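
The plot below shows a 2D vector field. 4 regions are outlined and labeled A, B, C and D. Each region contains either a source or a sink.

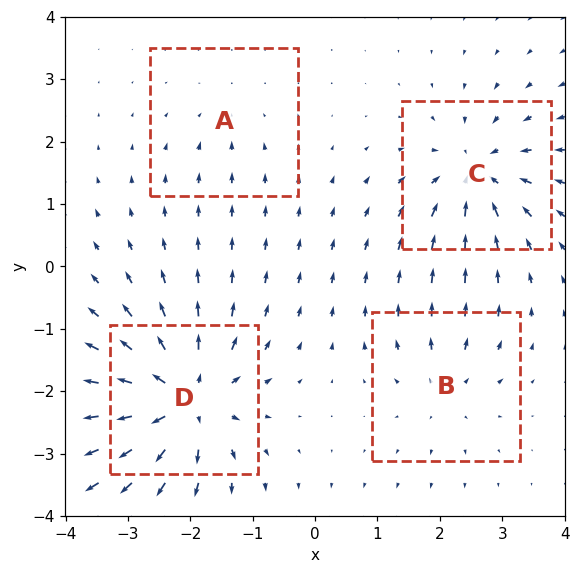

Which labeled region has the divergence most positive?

D

Divergence at each region's feature centre — A: about -2, B: about +4, C: about -7, D: about +9. Region D is most positive.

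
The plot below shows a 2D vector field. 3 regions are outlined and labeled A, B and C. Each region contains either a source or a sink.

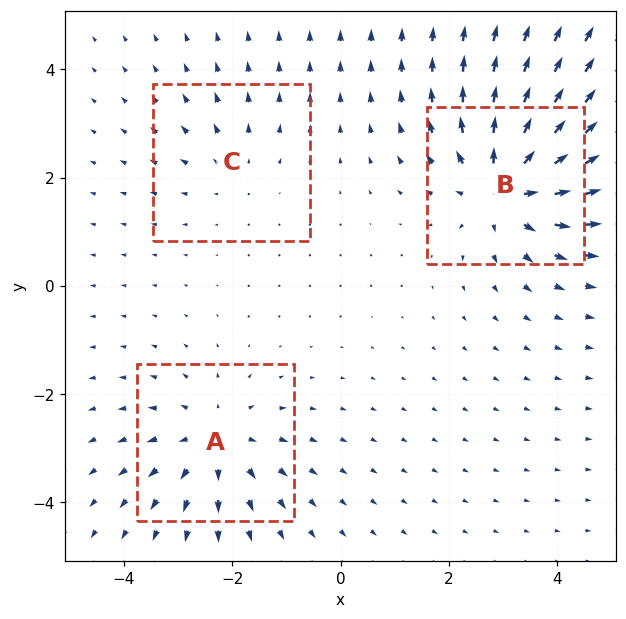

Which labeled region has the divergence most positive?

B

Divergence at each region's feature centre — A: about +3, B: about +5, C: about +2. Region B is most positive.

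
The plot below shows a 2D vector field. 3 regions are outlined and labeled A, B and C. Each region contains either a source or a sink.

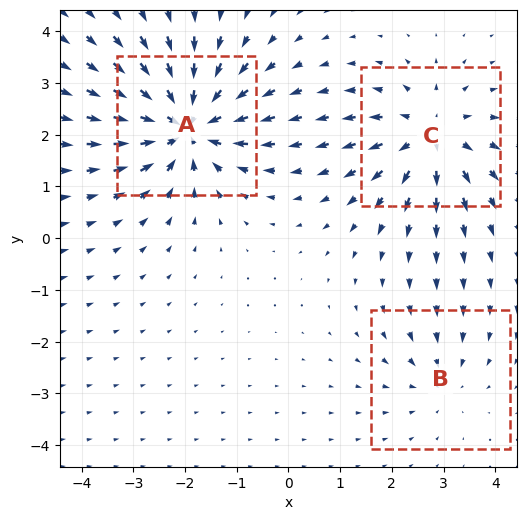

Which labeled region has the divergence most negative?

Divergence at each region's feature centre — A: about -5, B: about -2, C: about +4. Region A is most negative.

A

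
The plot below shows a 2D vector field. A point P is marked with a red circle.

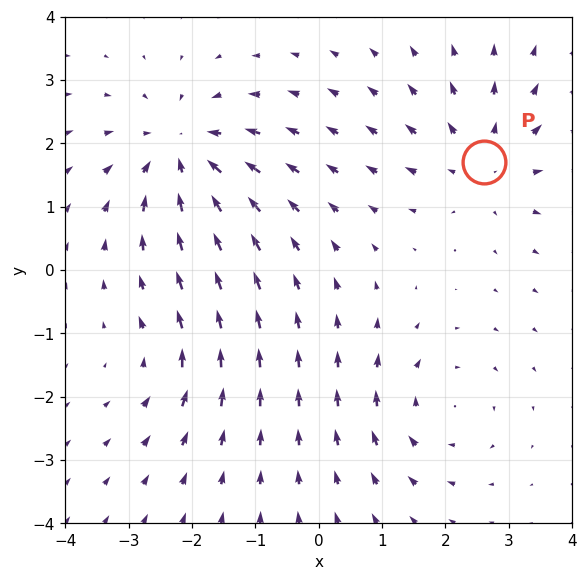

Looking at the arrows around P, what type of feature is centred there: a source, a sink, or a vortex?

source

At P (2.6, 1.7) the arrows spread outward. Divergence about +3, curl ≈0 — positive divergence with near-zero curl is a source.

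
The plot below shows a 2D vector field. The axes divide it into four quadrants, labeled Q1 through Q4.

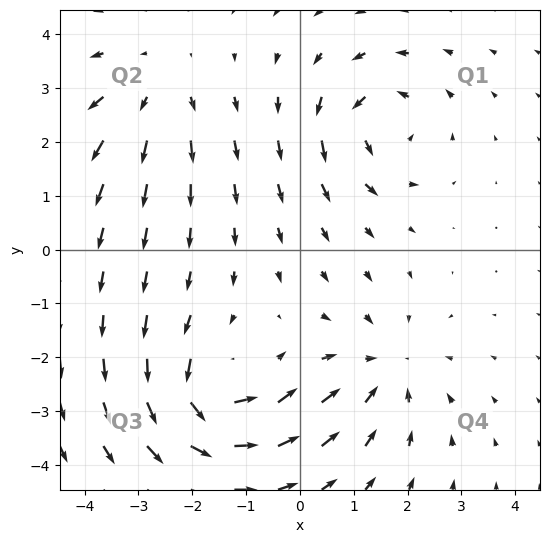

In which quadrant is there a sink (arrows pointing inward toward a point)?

The sink sits at approximately (1.6, -2.2), which lies in quadrant Q4. The divergence there is about -3, negative as expected for a sink.

Q4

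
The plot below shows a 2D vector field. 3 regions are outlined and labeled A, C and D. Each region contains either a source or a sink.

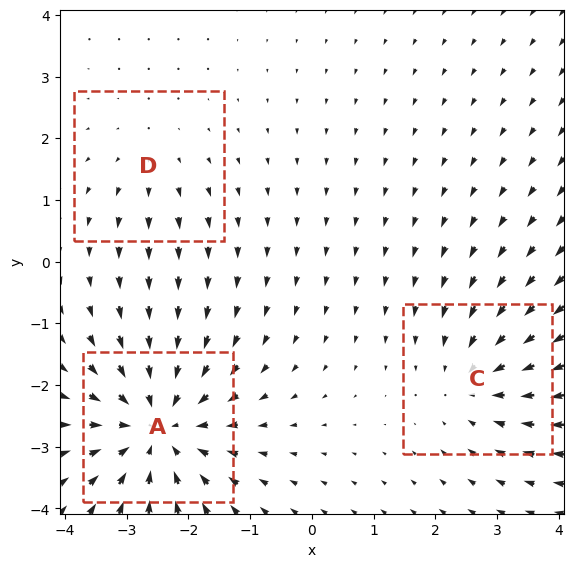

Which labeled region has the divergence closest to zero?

D

Divergence at each region's feature centre — A: about -4, C: about -3, D: about +2. Region D is closest to zero.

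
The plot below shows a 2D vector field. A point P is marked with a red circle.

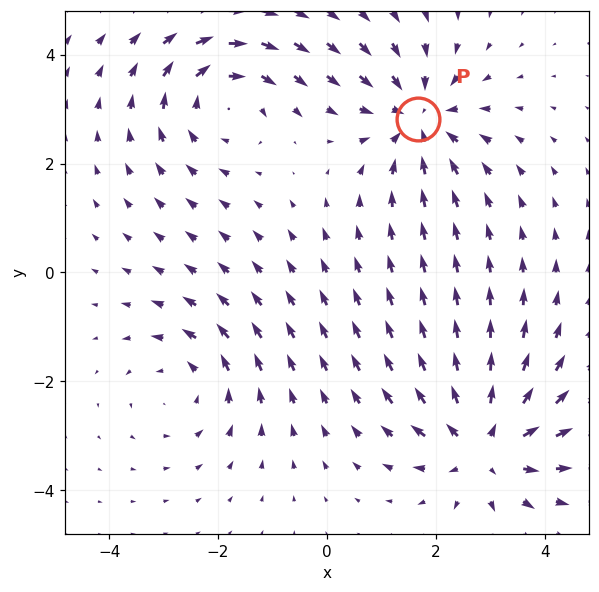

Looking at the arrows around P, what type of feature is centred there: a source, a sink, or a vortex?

At P (1.7, 2.8) the arrows converge inward. Divergence about -4, curl ≈0 — negative divergence with near-zero curl is a sink.

sink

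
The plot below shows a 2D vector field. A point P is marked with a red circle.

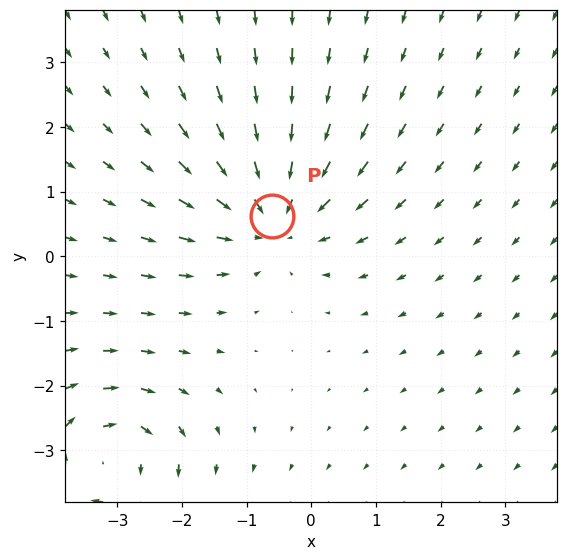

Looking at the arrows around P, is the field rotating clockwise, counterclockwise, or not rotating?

Near P at (-0.6, 0.6) the arrows show no circulation. The curl there is ≈0.

not rotating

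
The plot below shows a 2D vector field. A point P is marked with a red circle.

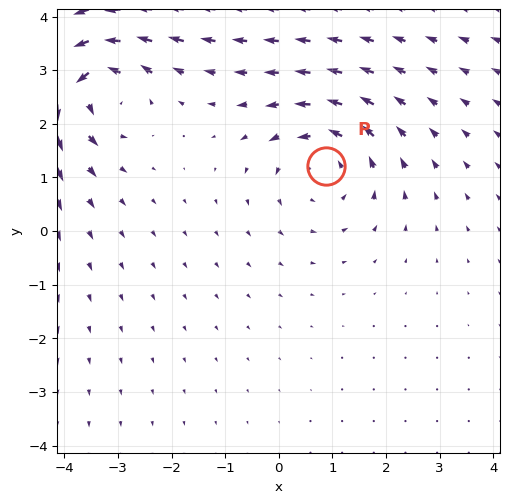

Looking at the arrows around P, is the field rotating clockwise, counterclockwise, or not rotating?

counterclockwise

Near P at (0.9, 1.2) the arrows circulate counterclockwise. The curl (z-component) there is about +3; positive curl means counterclockwise rotation.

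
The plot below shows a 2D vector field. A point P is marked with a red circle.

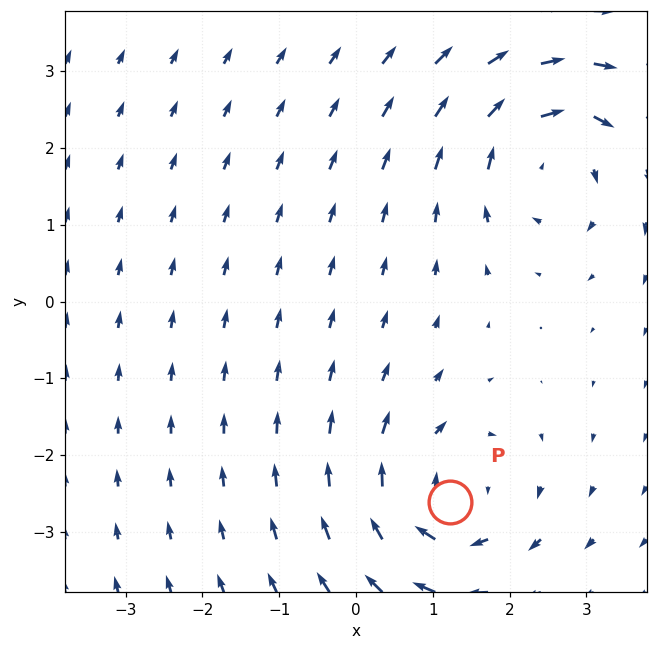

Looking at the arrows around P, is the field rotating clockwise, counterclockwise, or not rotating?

Near P at (1.2, -2.6) the arrows circulate clockwise. The curl (z-component) there is about -3; negative curl means clockwise rotation.

clockwise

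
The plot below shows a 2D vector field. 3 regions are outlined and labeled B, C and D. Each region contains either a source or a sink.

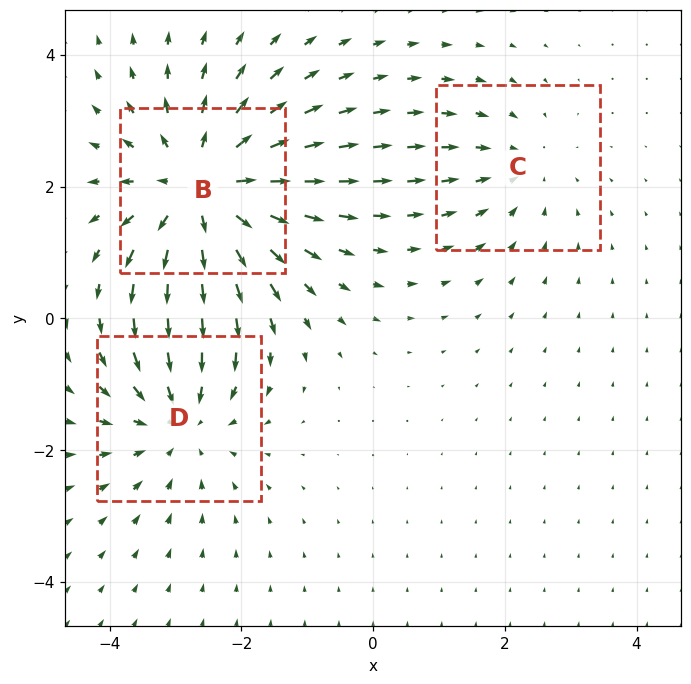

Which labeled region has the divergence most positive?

B

Divergence at each region's feature centre — B: about +4, C: about -2, D: about -3. Region B is most positive.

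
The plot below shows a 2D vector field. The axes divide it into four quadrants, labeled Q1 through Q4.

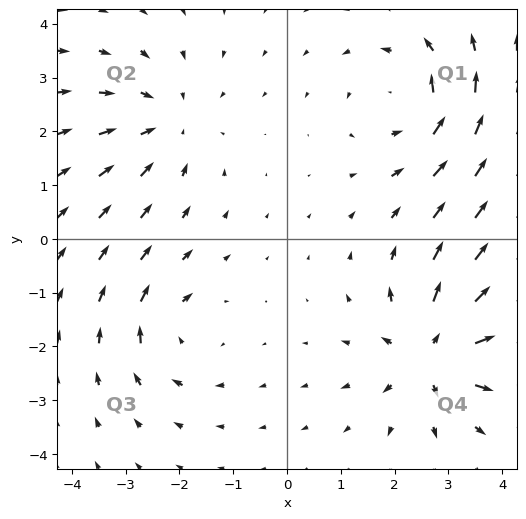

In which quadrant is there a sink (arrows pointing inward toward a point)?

The sink sits at approximately (-2.2, 2.2), which lies in quadrant Q2. The divergence there is about -3, negative as expected for a sink.

Q2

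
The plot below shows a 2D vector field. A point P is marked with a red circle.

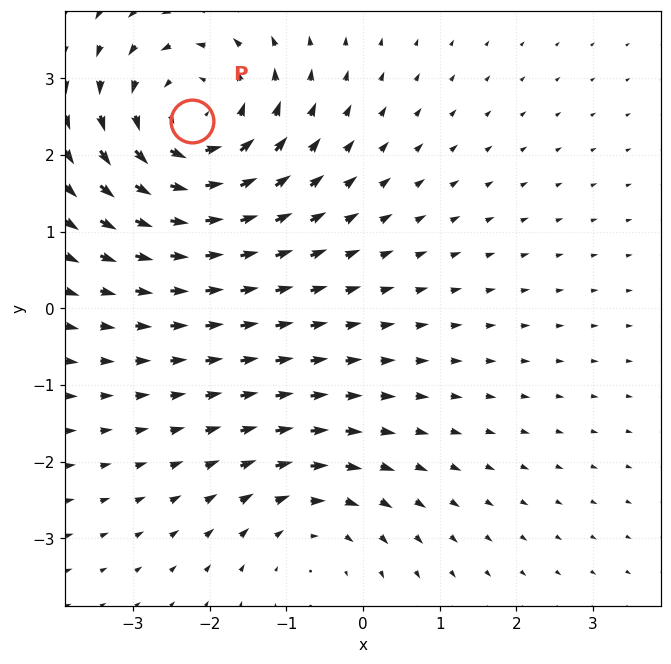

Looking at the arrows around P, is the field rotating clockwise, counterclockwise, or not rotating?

Near P at (-2.2, 2.4) the arrows circulate counterclockwise. The curl (z-component) there is about +4; positive curl means counterclockwise rotation.

counterclockwise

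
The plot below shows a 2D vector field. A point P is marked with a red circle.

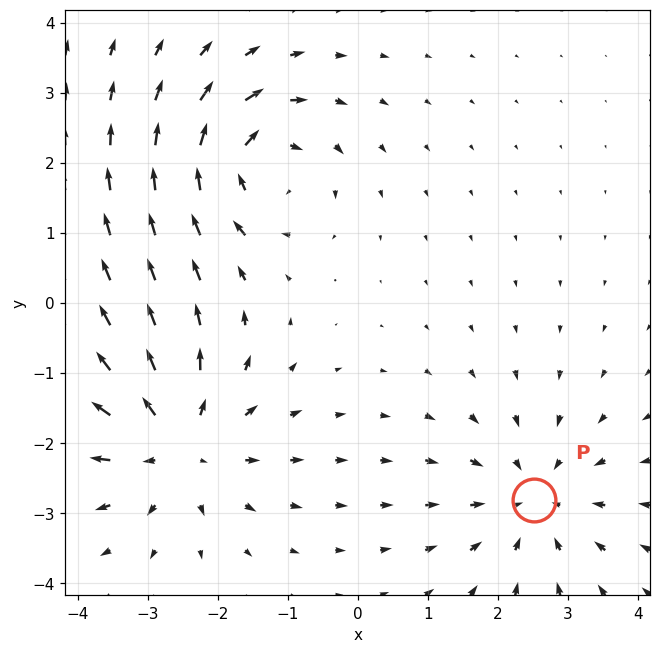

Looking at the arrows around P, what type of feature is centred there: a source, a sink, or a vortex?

sink

At P (2.5, -2.8) the arrows converge inward. Divergence about -4, curl ≈0 — negative divergence with near-zero curl is a sink.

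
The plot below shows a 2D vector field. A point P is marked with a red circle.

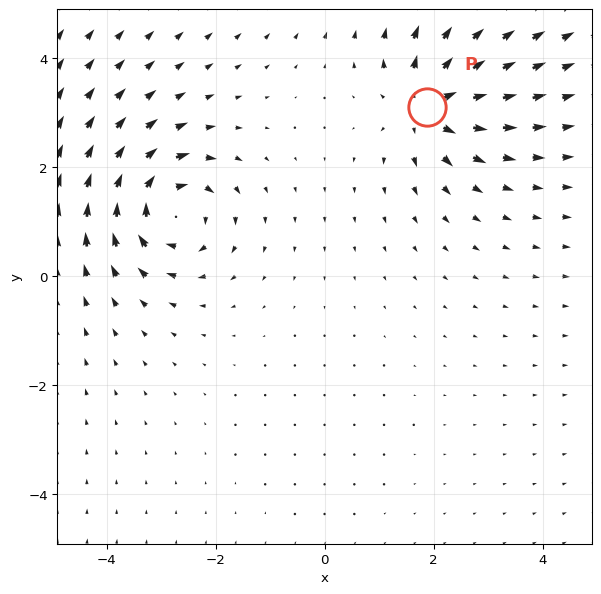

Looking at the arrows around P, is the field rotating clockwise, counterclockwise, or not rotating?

not rotating

Near P at (1.9, 3.1) the arrows show no circulation. The curl there is ≈0.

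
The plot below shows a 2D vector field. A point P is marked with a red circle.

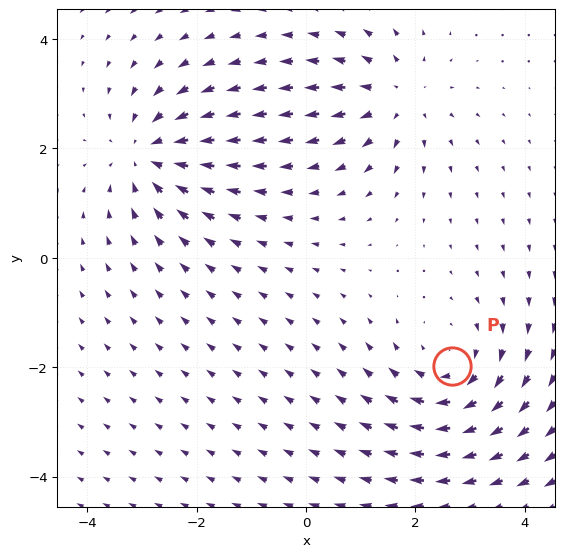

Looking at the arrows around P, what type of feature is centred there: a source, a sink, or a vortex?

vortex

At P (2.7, -2.0) the arrows circulate clockwise. Divergence ≈0, curl about -4 — near-zero divergence with nonzero curl is a vortex.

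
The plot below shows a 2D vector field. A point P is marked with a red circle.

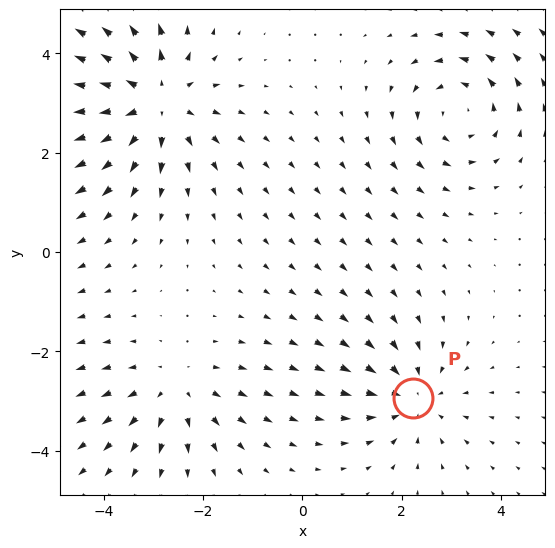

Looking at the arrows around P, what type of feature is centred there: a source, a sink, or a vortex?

At P (2.2, -2.9) the arrows converge inward. Divergence about -3, curl ≈0 — negative divergence with near-zero curl is a sink.

sink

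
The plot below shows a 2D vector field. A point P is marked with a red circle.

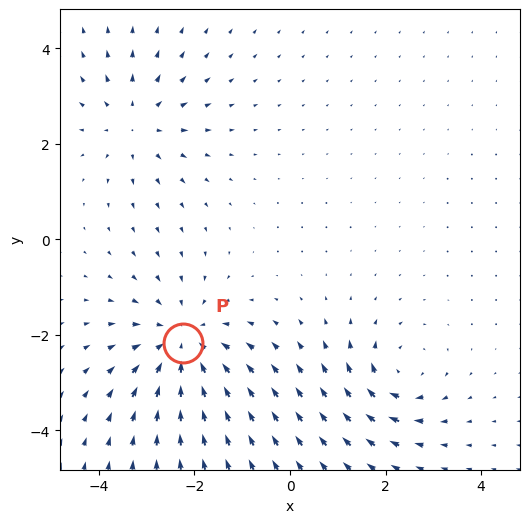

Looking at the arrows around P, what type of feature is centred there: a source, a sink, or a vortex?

sink

At P (-2.2, -2.2) the arrows converge inward. Divergence about -4, curl ≈0 — negative divergence with near-zero curl is a sink.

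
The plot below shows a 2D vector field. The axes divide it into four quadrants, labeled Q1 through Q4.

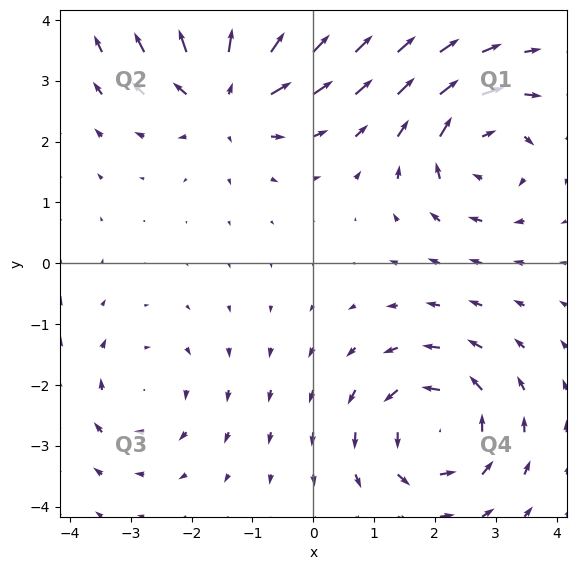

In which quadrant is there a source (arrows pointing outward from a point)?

Q2

The source sits at approximately (-1.4, 2.8), which lies in quadrant Q2. The divergence there is about +5, positive as expected for a source.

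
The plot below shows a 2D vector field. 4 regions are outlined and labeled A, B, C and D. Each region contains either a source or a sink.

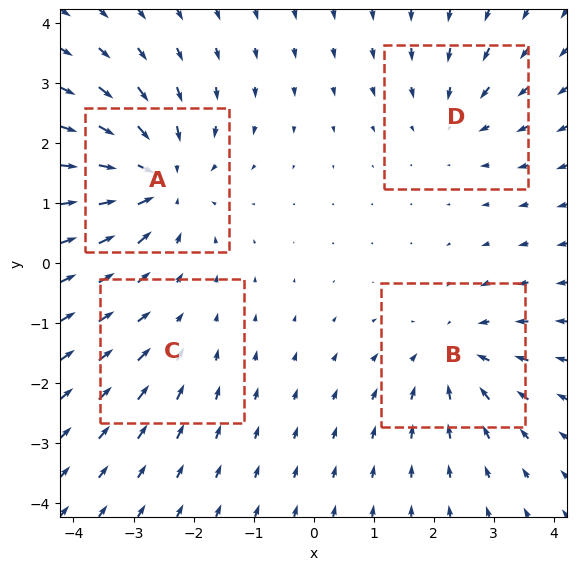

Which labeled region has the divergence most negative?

Divergence at each region's feature centre — A: about -6, B: about -5, C: about -2, D: about -3. Region A is most negative.

A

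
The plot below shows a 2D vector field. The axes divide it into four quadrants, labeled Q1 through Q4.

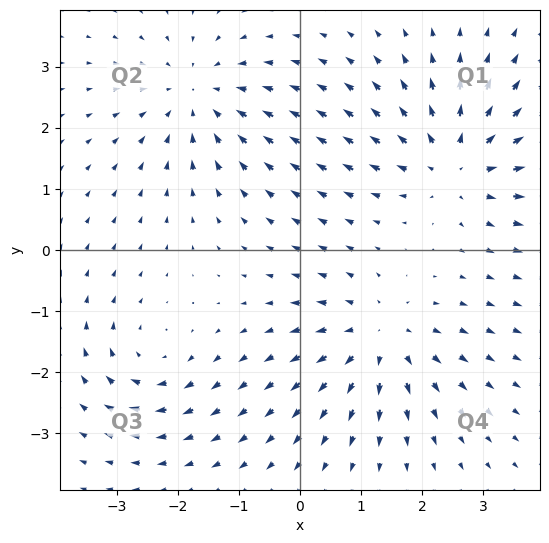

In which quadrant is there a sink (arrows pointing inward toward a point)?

Q2

The sink sits at approximately (-1.7, 2.5), which lies in quadrant Q2. The divergence there is about -4, negative as expected for a sink.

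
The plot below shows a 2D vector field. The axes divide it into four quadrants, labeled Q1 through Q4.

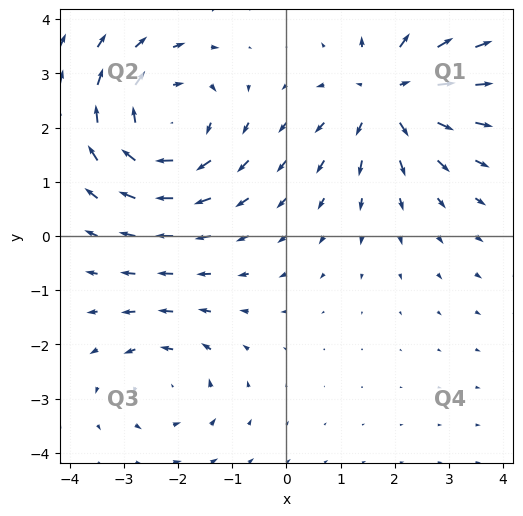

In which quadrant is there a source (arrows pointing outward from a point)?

Q1

The source sits at approximately (1.9, 2.6), which lies in quadrant Q1. The divergence there is about +4, positive as expected for a source.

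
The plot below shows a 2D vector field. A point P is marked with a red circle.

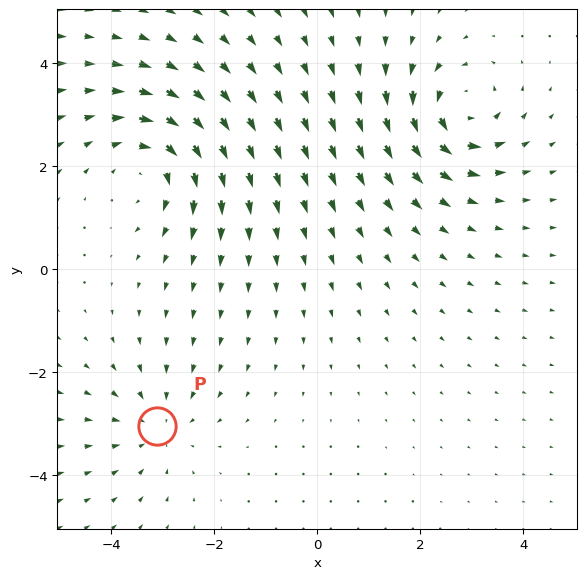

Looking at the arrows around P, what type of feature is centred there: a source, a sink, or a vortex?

At P (-3.1, -3.1) the arrows converge inward. Divergence about -3, curl ≈0 — negative divergence with near-zero curl is a sink.

sink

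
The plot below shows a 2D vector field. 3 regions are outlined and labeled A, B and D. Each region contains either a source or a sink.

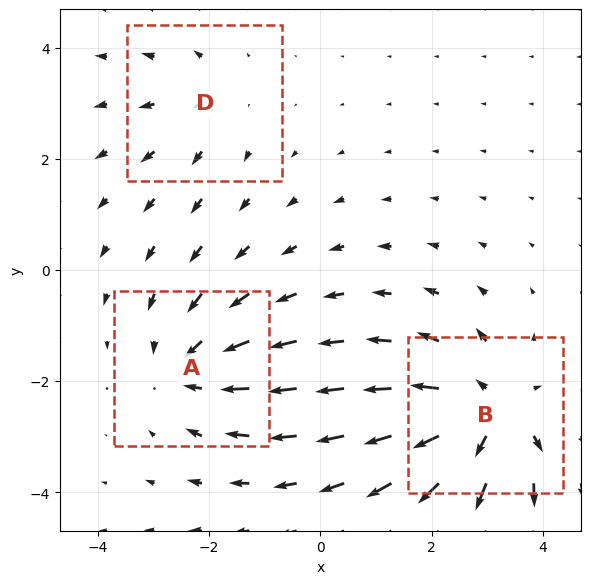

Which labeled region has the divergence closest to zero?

D

Divergence at each region's feature centre — A: about -3, B: about +4, D: about +2. Region D is closest to zero.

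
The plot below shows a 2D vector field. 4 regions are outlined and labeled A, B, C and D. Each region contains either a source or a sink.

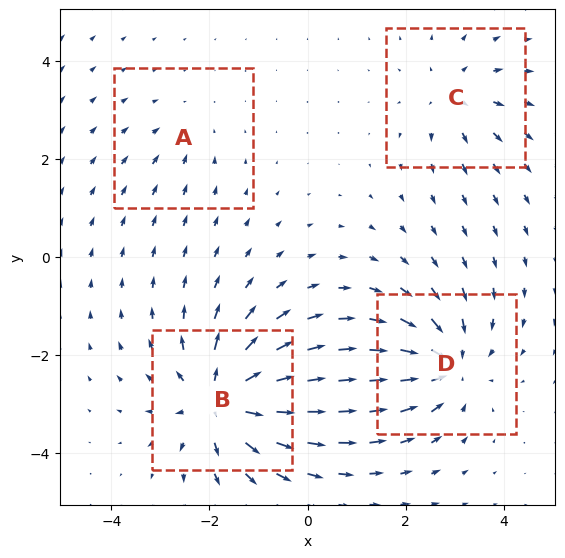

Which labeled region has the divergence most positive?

Divergence at each region's feature centre — A: about -2, B: about +7, C: about +4, D: about -6. Region B is most positive.

B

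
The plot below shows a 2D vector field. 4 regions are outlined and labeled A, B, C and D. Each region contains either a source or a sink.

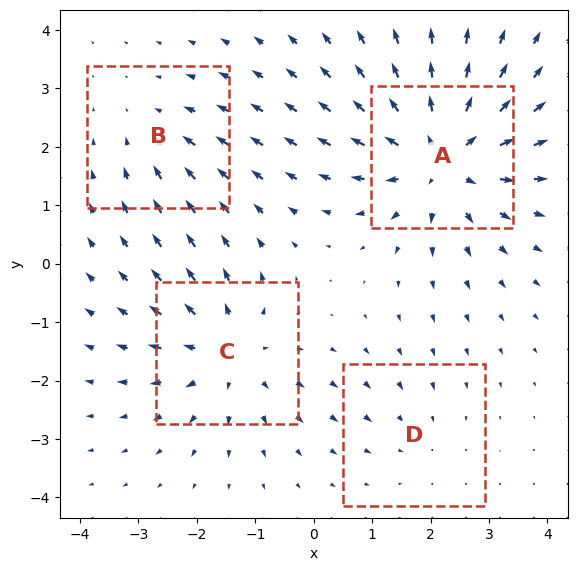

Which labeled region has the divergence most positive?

Divergence at each region's feature centre — A: about +7, B: about -3, C: about +5, D: about -2. Region A is most positive.

A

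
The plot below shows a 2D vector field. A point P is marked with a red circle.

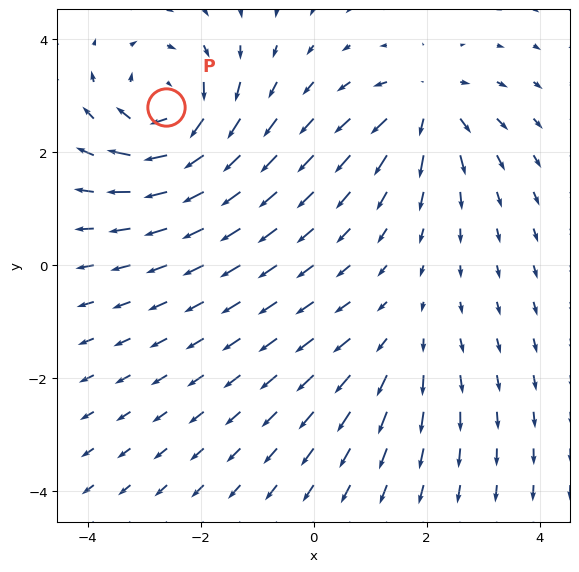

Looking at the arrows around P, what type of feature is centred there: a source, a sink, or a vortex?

vortex

At P (-2.6, 2.8) the arrows circulate clockwise. Divergence ≈0, curl about -5 — near-zero divergence with nonzero curl is a vortex.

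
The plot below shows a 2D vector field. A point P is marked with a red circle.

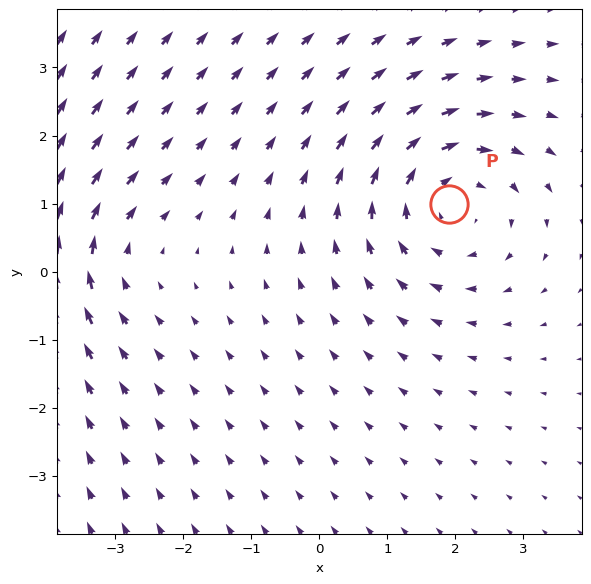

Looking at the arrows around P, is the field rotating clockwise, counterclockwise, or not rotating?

Near P at (1.9, 1.0) the arrows circulate clockwise. The curl (z-component) there is about -4; negative curl means clockwise rotation.

clockwise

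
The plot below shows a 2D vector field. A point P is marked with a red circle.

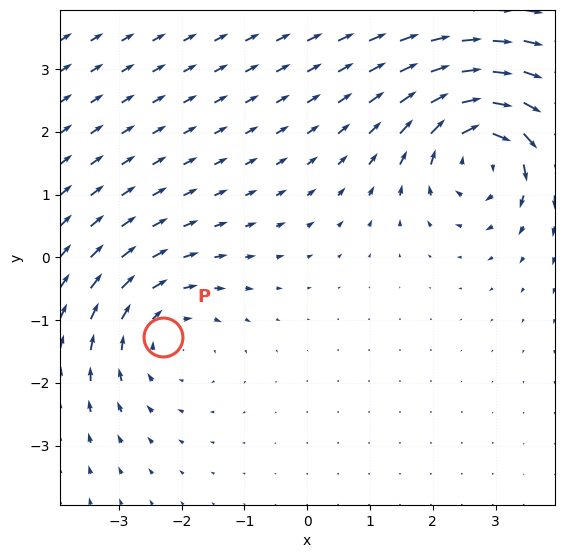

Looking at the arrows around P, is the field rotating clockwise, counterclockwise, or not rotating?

Near P at (-2.3, -1.3) the arrows circulate clockwise. The curl (z-component) there is about -3; negative curl means clockwise rotation.

clockwise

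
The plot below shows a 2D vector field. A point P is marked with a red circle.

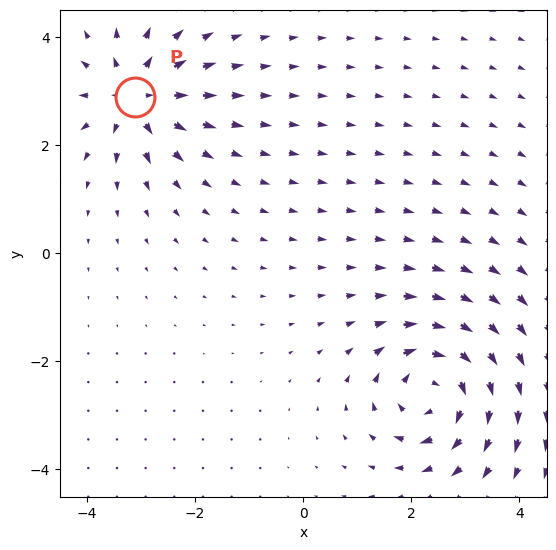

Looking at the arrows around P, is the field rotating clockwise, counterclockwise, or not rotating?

not rotating

Near P at (-3.1, 2.9) the arrows show no circulation. The curl there is ≈0.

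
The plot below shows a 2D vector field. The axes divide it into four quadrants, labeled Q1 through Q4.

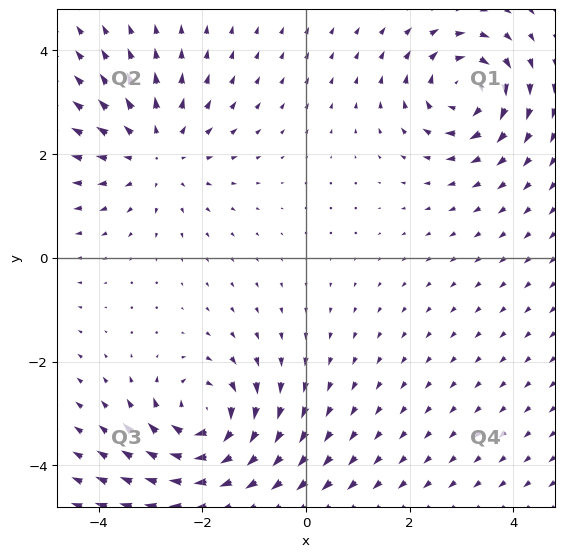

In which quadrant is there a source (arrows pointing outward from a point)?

Q2

The source sits at approximately (-2.9, 2.0), which lies in quadrant Q2. The divergence there is about +3, positive as expected for a source.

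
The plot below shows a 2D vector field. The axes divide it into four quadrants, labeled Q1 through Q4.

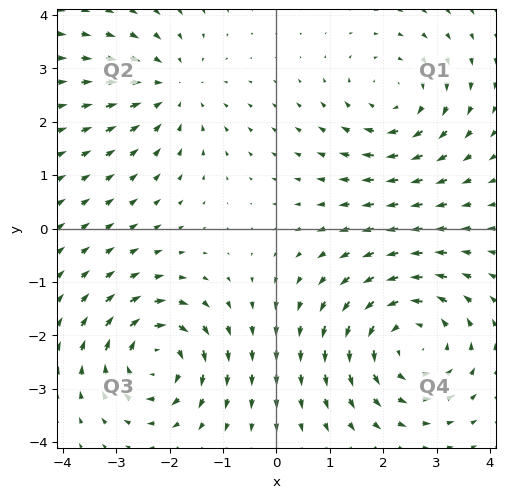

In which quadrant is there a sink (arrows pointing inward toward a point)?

Q2

The sink sits at approximately (-2.0, 2.6), which lies in quadrant Q2. The divergence there is about -3, negative as expected for a sink.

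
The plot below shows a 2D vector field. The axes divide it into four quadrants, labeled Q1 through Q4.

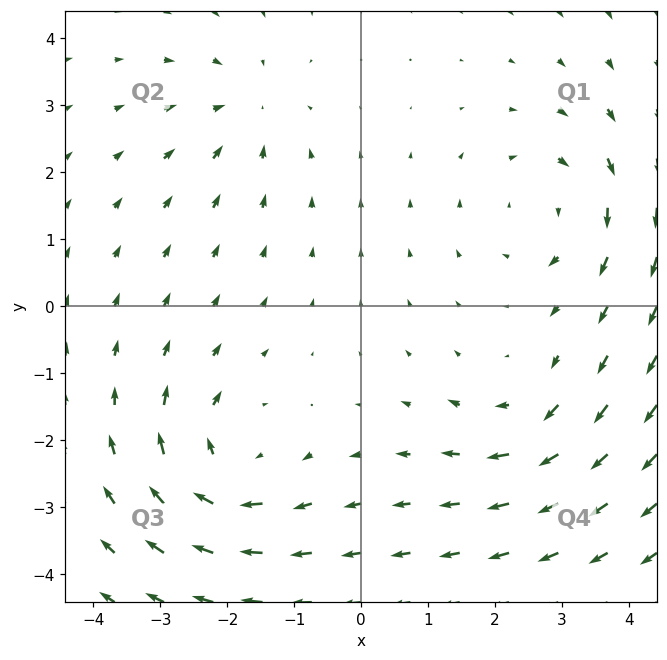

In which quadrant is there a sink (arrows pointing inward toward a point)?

Q2

The sink sits at approximately (-1.7, 3.0), which lies in quadrant Q2. The divergence there is about -3, negative as expected for a sink.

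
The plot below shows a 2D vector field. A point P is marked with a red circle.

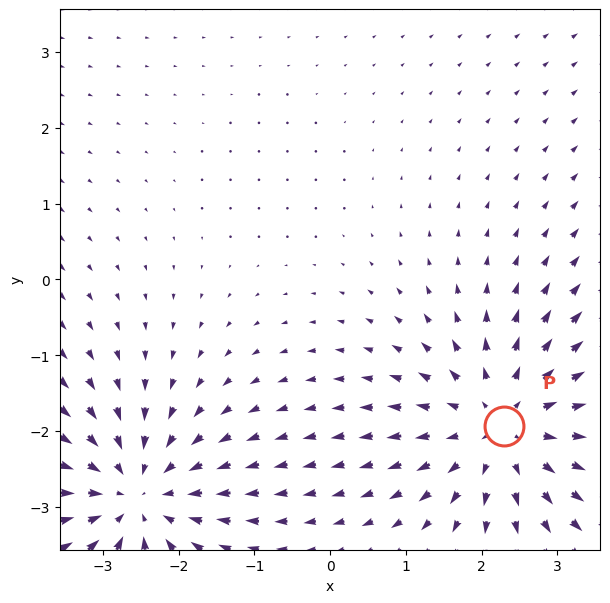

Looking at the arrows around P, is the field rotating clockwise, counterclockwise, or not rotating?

not rotating

Near P at (2.3, -1.9) the arrows show no circulation. The curl there is ≈0.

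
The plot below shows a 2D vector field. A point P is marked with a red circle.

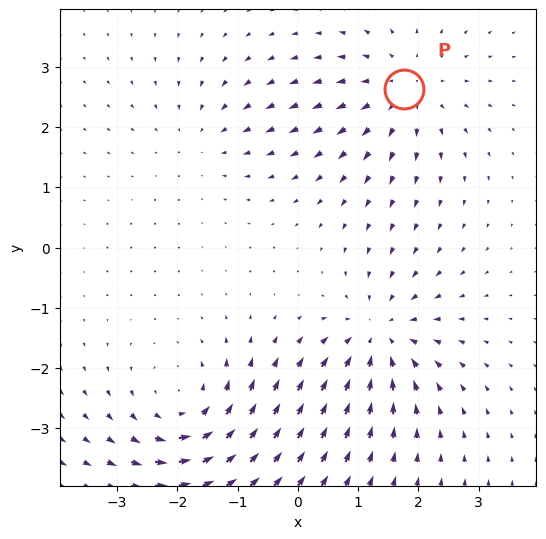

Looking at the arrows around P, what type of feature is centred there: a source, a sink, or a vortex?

source

At P (1.8, 2.6) the arrows spread outward. Divergence about +4, curl ≈0 — positive divergence with near-zero curl is a source.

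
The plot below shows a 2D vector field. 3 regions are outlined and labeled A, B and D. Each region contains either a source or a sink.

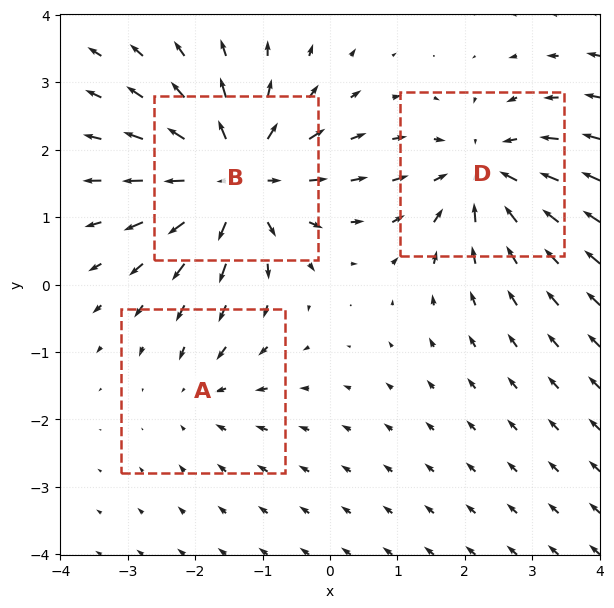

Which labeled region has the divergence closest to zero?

A

Divergence at each region's feature centre — A: about -2, B: about +5, D: about -4. Region A is closest to zero.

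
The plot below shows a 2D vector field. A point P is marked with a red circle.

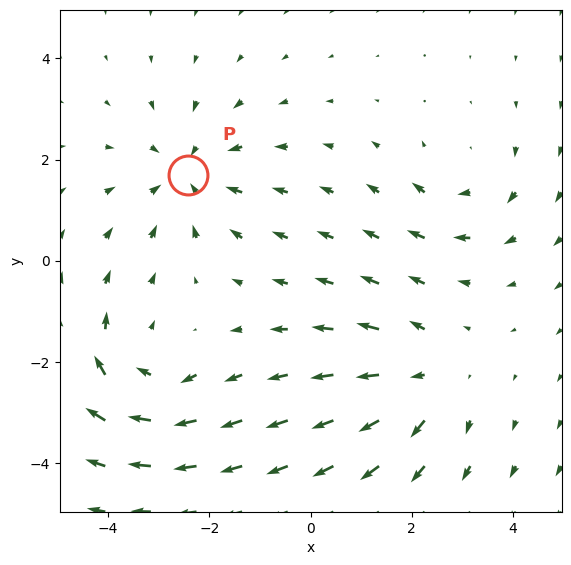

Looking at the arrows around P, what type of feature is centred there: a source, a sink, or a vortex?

sink

At P (-2.4, 1.7) the arrows converge inward. Divergence about -4, curl ≈0 — negative divergence with near-zero curl is a sink.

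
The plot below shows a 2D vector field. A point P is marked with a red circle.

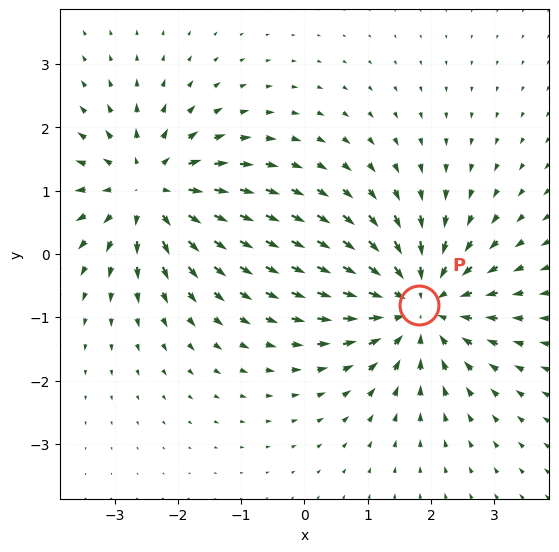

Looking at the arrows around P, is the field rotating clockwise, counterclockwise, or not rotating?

not rotating

Near P at (1.8, -0.8) the arrows show no circulation. The curl there is ≈0.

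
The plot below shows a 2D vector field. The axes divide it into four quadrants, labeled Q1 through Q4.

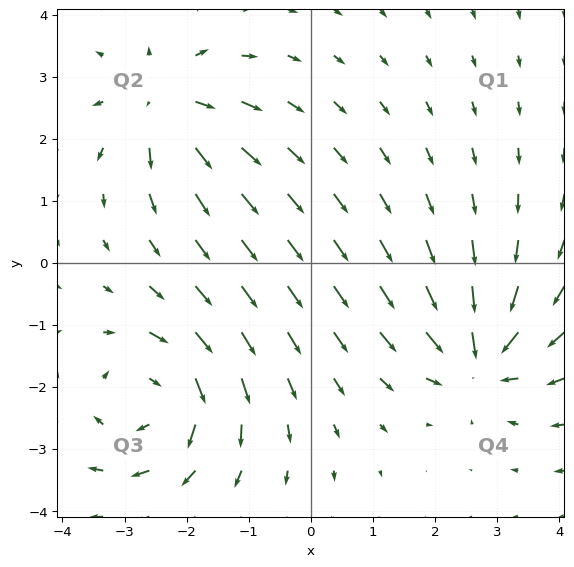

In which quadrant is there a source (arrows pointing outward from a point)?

Q2

The source sits at approximately (-2.4, 2.6), which lies in quadrant Q2. The divergence there is about +4, positive as expected for a source.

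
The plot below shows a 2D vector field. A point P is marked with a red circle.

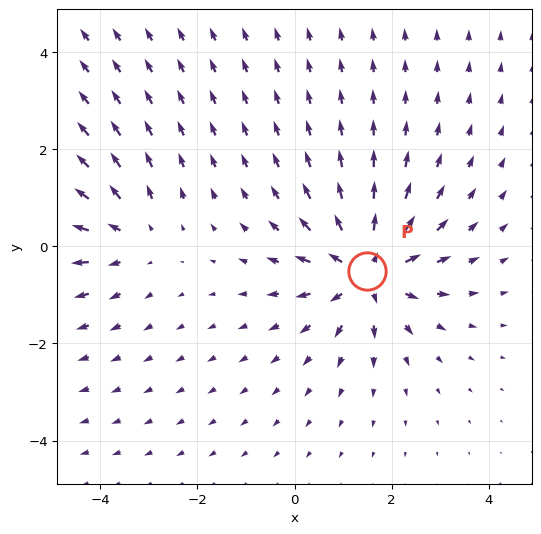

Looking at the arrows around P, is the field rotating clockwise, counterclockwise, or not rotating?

not rotating

Near P at (1.5, -0.5) the arrows show no circulation. The curl there is ≈0.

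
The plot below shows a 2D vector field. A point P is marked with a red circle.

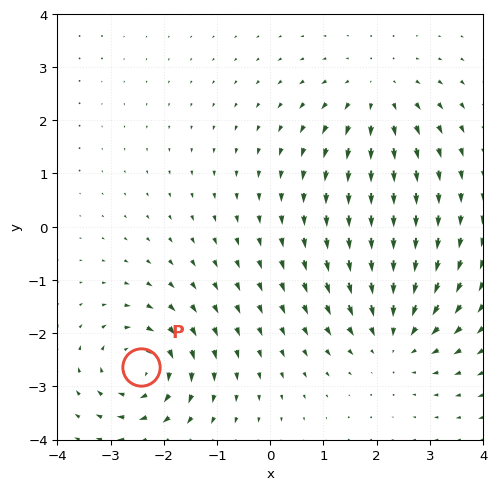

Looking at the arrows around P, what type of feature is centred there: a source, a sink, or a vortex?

At P (-2.4, -2.6) the arrows circulate clockwise. Divergence ≈0, curl about -6 — near-zero divergence with nonzero curl is a vortex.

vortex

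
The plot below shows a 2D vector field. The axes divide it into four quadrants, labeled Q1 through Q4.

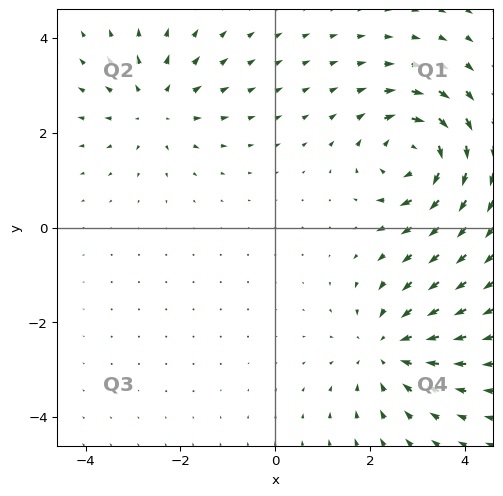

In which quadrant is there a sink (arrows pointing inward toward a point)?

Q4

The sink sits at approximately (2.4, -2.6), which lies in quadrant Q4. The divergence there is about -4, negative as expected for a sink.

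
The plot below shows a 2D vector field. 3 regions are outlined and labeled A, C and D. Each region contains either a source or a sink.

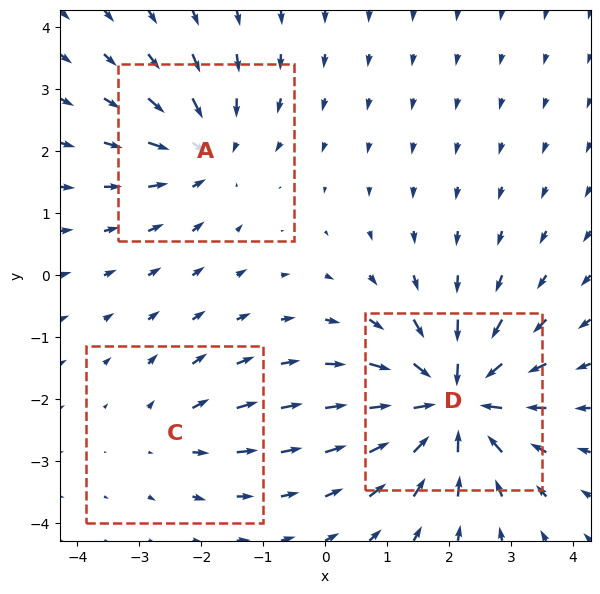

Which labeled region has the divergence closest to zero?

C

Divergence at each region's feature centre — A: about -4, C: about +2, D: about -6. Region C is closest to zero.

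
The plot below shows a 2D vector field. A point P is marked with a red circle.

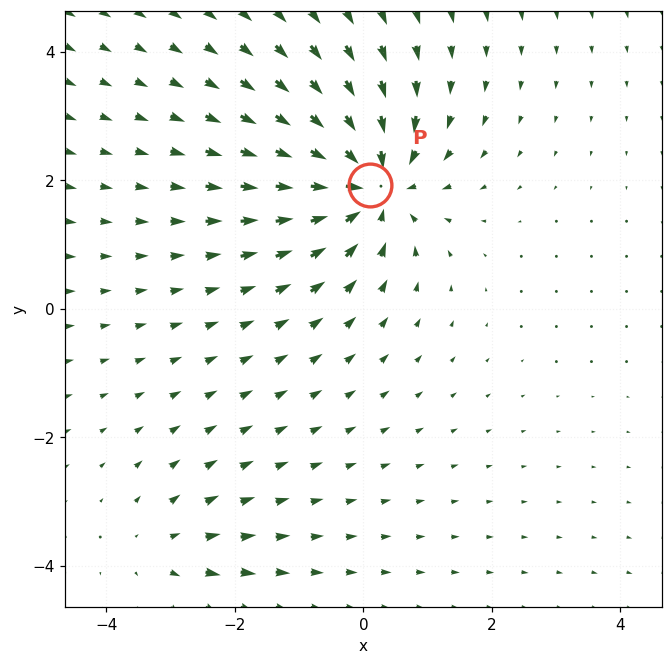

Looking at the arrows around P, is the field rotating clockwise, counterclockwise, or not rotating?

not rotating

Near P at (0.1, 1.9) the arrows show no circulation. The curl there is ≈0.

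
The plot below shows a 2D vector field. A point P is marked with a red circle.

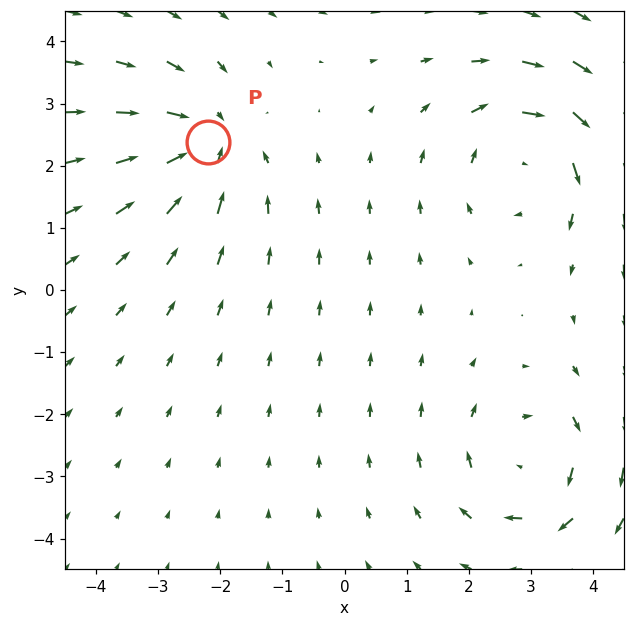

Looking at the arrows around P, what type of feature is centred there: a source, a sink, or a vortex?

At P (-2.2, 2.4) the arrows converge inward. Divergence about -5, curl ≈0 — negative divergence with near-zero curl is a sink.

sink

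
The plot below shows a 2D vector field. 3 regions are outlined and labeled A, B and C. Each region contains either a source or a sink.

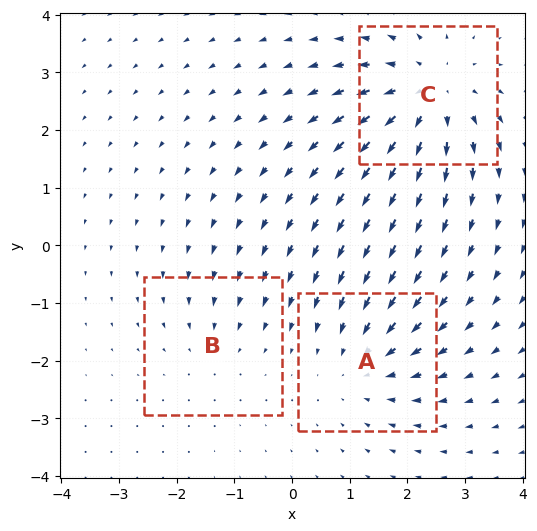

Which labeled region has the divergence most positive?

C

Divergence at each region's feature centre — A: about -3, B: about -2, C: about +4. Region C is most positive.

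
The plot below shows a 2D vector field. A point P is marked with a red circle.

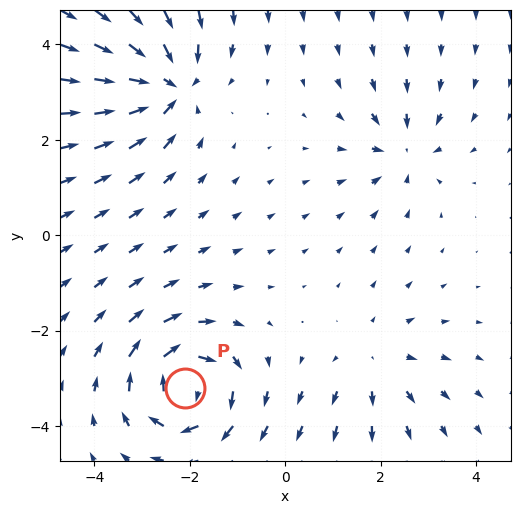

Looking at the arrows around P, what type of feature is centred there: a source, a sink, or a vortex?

At P (-2.1, -3.2) the arrows circulate clockwise. Divergence ≈0, curl about -6 — near-zero divergence with nonzero curl is a vortex.

vortex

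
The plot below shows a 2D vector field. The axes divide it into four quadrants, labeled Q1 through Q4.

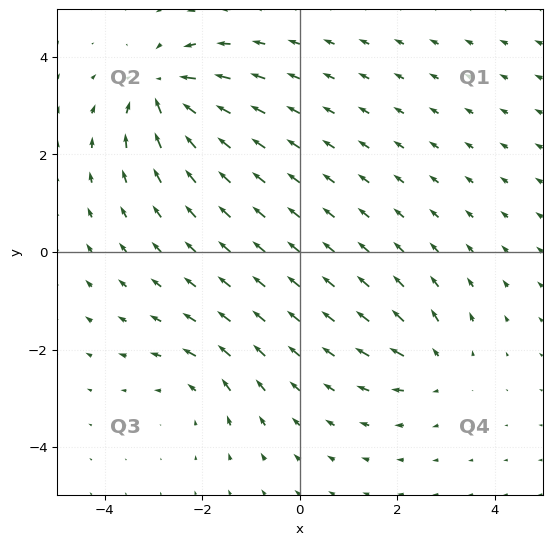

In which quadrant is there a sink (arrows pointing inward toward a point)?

Q2

The sink sits at approximately (-2.8, 3.3), which lies in quadrant Q2. The divergence there is about -6, negative as expected for a sink.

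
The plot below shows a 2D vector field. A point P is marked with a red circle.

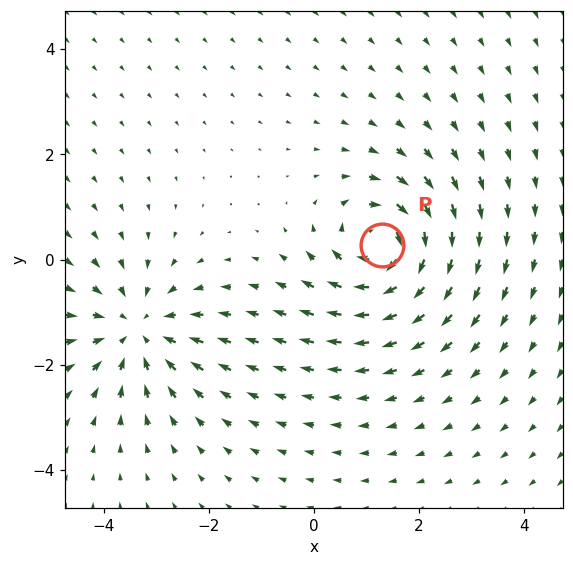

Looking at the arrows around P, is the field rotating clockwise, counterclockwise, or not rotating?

Near P at (1.3, 0.3) the arrows circulate clockwise. The curl (z-component) there is about -6; negative curl means clockwise rotation.

clockwise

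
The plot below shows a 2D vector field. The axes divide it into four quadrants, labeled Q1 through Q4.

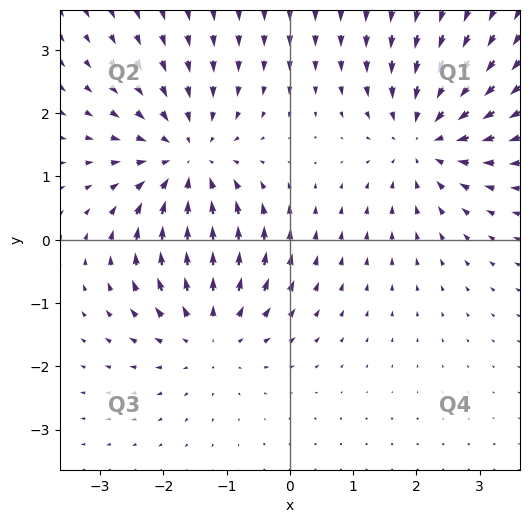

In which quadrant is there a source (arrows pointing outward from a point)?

Q3

The source sits at approximately (-1.3, -1.4), which lies in quadrant Q3. The divergence there is about +3, positive as expected for a source.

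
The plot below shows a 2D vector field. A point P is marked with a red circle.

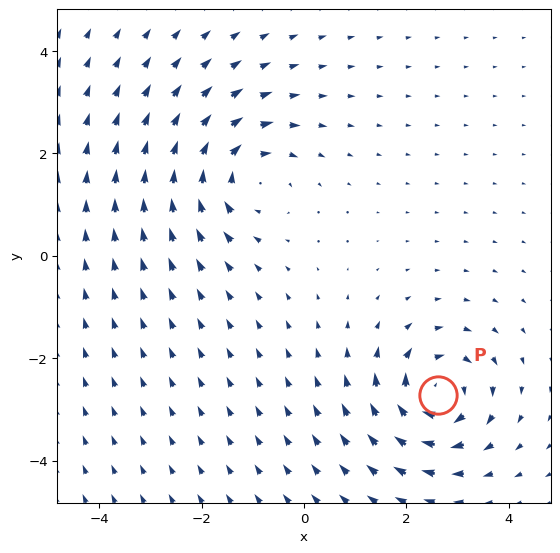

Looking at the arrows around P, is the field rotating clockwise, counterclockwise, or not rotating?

clockwise

Near P at (2.6, -2.7) the arrows circulate clockwise. The curl (z-component) there is about -7; negative curl means clockwise rotation.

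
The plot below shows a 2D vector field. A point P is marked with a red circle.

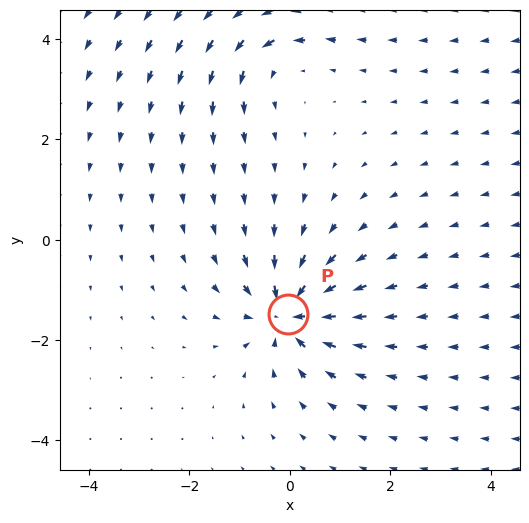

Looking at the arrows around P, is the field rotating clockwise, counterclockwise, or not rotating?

Near P at (-0.0, -1.5) the arrows show no circulation. The curl there is ≈0.

not rotating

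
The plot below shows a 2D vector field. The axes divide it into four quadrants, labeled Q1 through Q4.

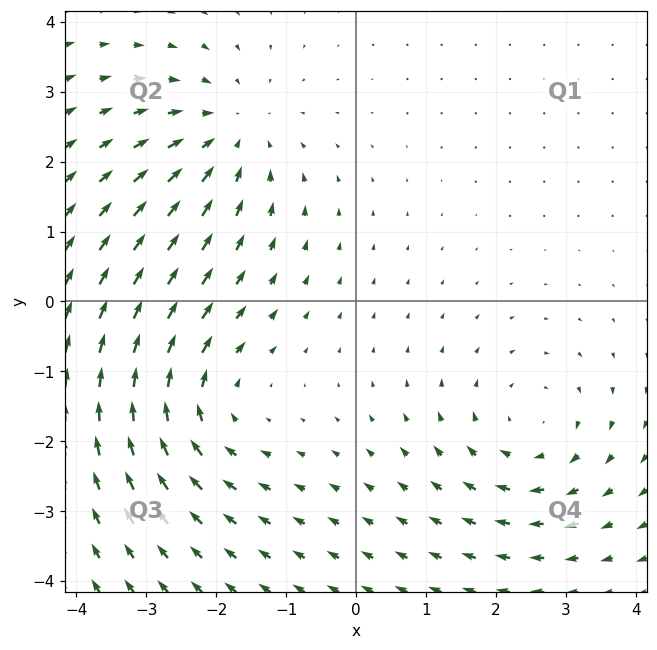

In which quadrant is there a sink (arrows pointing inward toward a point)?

The sink sits at approximately (-1.8, 2.4), which lies in quadrant Q2. The divergence there is about -4, negative as expected for a sink.

Q2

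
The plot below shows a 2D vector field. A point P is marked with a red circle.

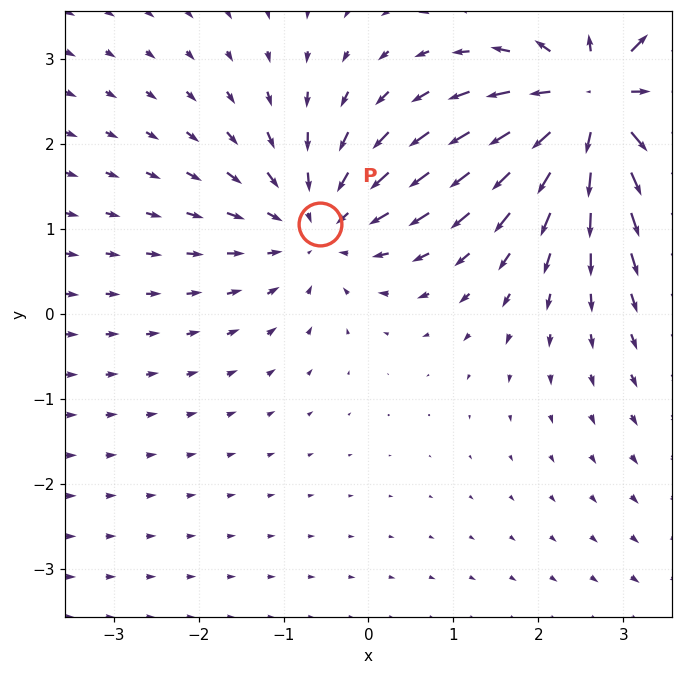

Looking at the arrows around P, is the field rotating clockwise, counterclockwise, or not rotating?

Near P at (-0.6, 1.1) the arrows show no circulation. The curl there is ≈0.

not rotating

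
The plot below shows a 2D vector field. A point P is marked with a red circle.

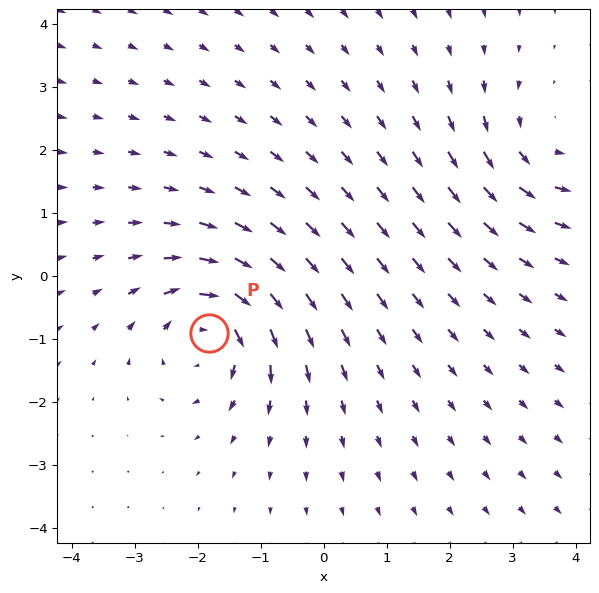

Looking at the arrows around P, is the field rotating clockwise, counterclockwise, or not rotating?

Near P at (-1.8, -0.9) the arrows circulate clockwise. The curl (z-component) there is about -6; negative curl means clockwise rotation.

clockwise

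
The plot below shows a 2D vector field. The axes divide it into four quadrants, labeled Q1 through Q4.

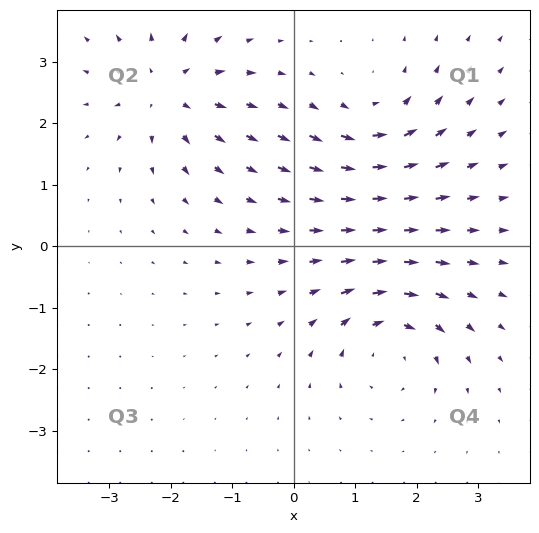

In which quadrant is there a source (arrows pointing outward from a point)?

Q2

The source sits at approximately (-2.1, 2.5), which lies in quadrant Q2. The divergence there is about +6, positive as expected for a source.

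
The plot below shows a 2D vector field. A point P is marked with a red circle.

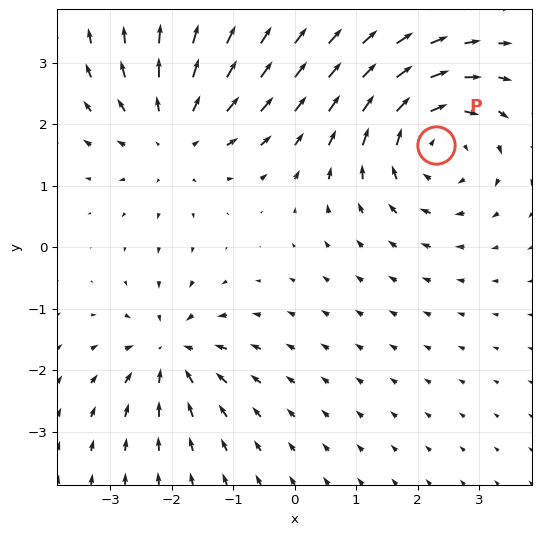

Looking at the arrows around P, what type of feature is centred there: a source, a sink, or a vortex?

vortex

At P (2.3, 1.7) the arrows circulate clockwise. Divergence ≈0, curl about -4 — near-zero divergence with nonzero curl is a vortex.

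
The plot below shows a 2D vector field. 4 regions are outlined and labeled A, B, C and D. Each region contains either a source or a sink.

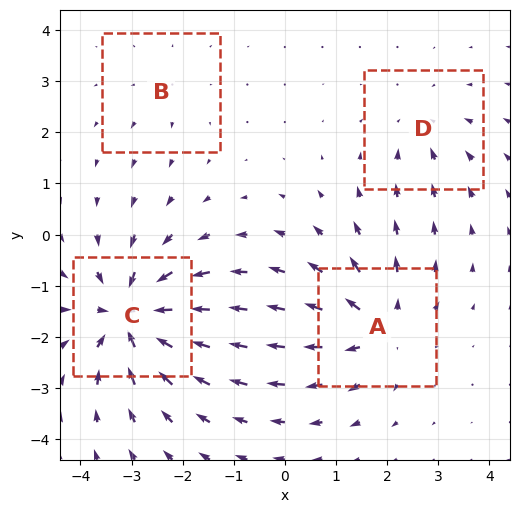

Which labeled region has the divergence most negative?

Divergence at each region's feature centre — A: about +5, B: about +2, C: about -7, D: about -3. Region C is most negative.

C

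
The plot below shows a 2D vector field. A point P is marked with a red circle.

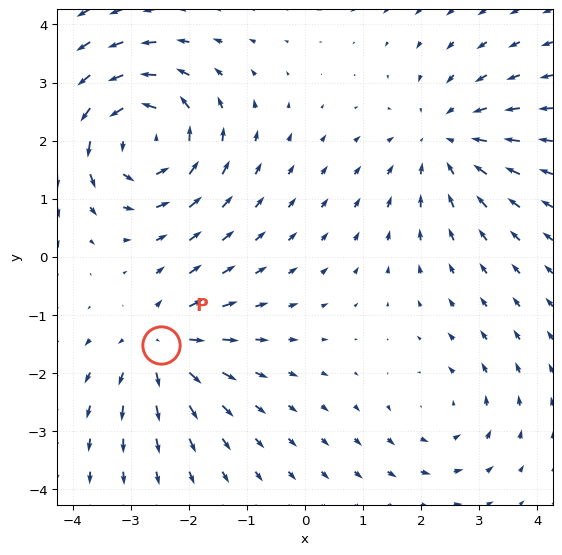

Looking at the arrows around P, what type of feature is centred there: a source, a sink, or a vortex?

At P (-2.5, -1.5) the arrows spread outward. Divergence about +4, curl ≈0 — positive divergence with near-zero curl is a source.

source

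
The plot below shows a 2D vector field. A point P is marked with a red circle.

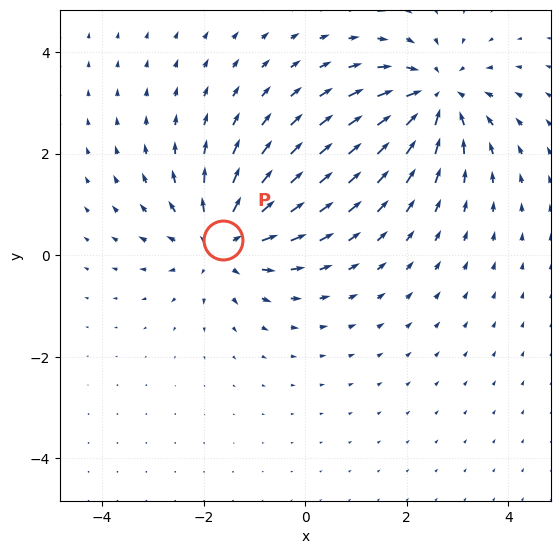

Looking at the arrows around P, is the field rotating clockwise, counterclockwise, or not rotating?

Near P at (-1.6, 0.3) the arrows show no circulation. The curl there is ≈0.

not rotating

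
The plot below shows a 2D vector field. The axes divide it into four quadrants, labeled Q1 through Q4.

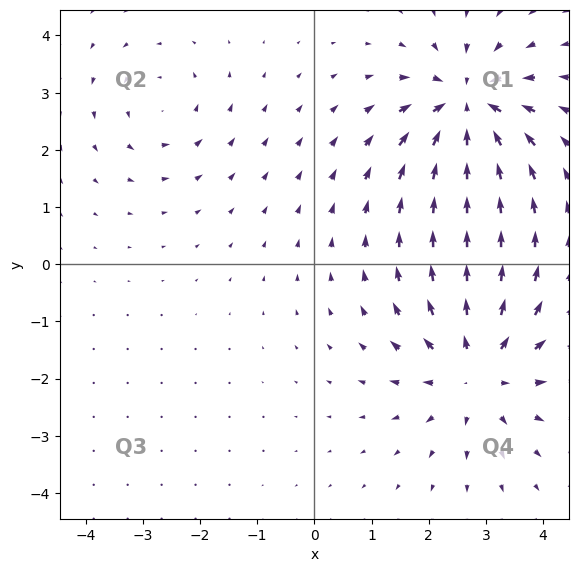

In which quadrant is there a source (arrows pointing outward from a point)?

Q4

The source sits at approximately (2.8, -1.9), which lies in quadrant Q4. The divergence there is about +5, positive as expected for a source.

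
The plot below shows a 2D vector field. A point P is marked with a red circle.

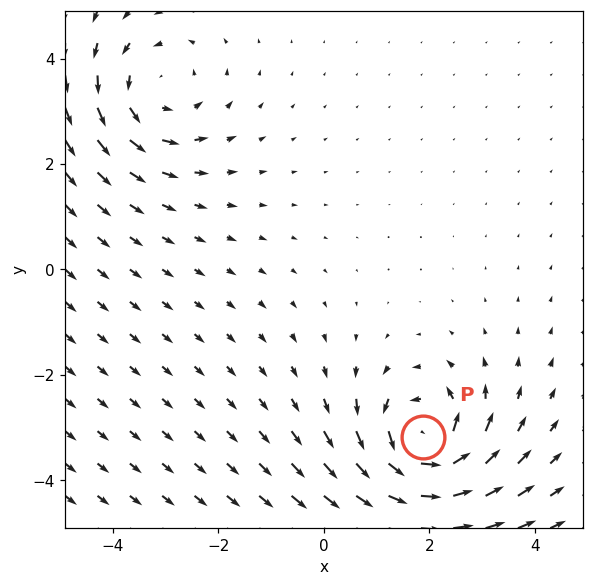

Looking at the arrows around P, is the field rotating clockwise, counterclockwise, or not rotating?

counterclockwise

Near P at (1.9, -3.2) the arrows circulate counterclockwise. The curl (z-component) there is about +5; positive curl means counterclockwise rotation.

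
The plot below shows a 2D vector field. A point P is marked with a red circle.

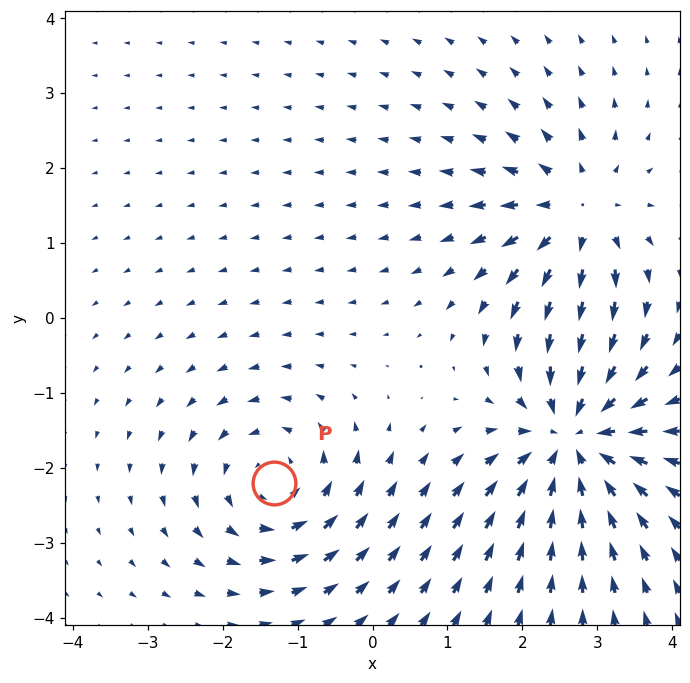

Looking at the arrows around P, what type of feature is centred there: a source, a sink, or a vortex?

vortex

At P (-1.3, -2.2) the arrows circulate counterclockwise. Divergence ≈0, curl about +4 — near-zero divergence with nonzero curl is a vortex.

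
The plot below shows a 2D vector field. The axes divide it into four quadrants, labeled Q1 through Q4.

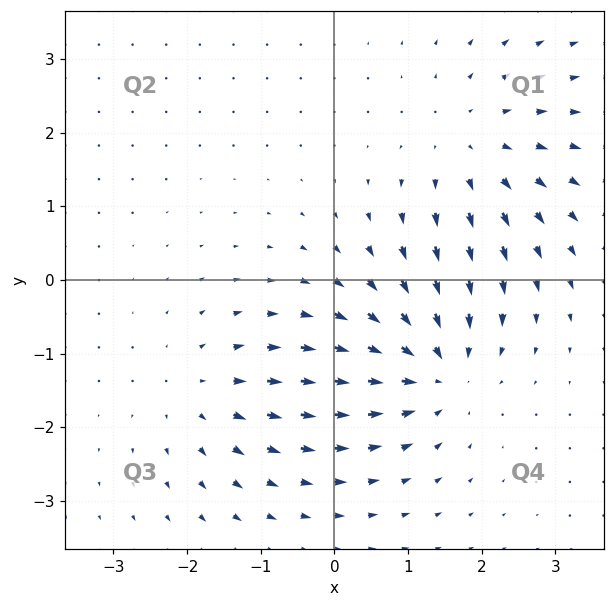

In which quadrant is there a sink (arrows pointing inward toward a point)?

The sink sits at approximately (1.4, -1.2), which lies in quadrant Q4. The divergence there is about -5, negative as expected for a sink.

Q4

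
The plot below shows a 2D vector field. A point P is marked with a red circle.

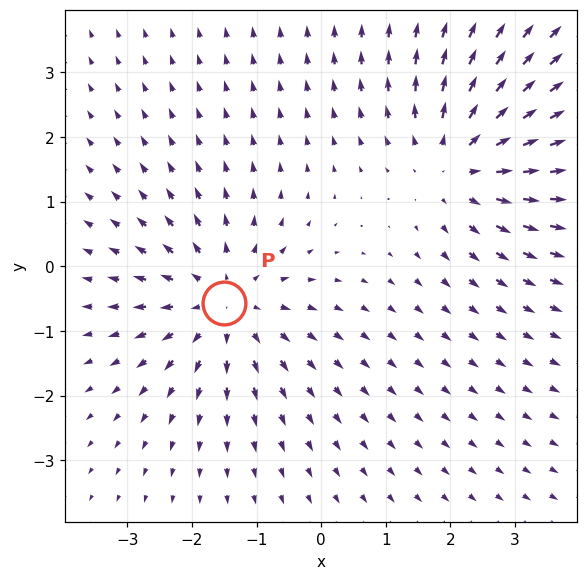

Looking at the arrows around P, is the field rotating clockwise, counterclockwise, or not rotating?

not rotating

Near P at (-1.5, -0.6) the arrows show no circulation. The curl there is ≈0.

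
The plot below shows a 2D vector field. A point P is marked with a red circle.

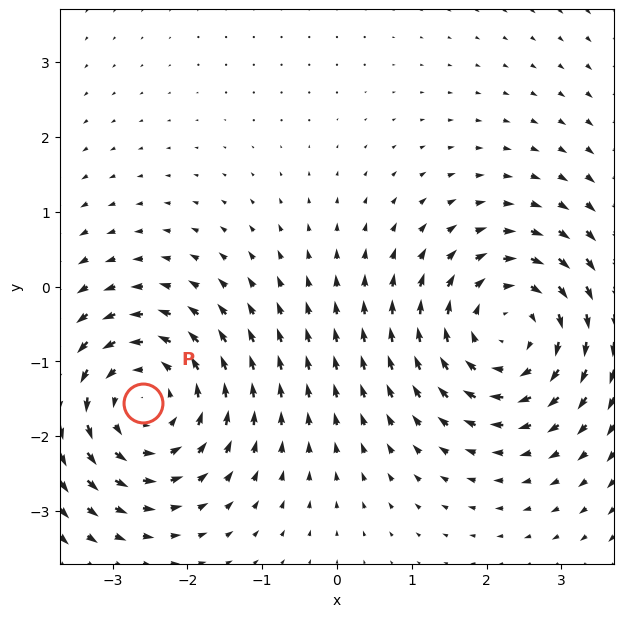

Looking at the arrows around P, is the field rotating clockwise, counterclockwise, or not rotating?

Near P at (-2.6, -1.6) the arrows circulate counterclockwise. The curl (z-component) there is about +4; positive curl means counterclockwise rotation.

counterclockwise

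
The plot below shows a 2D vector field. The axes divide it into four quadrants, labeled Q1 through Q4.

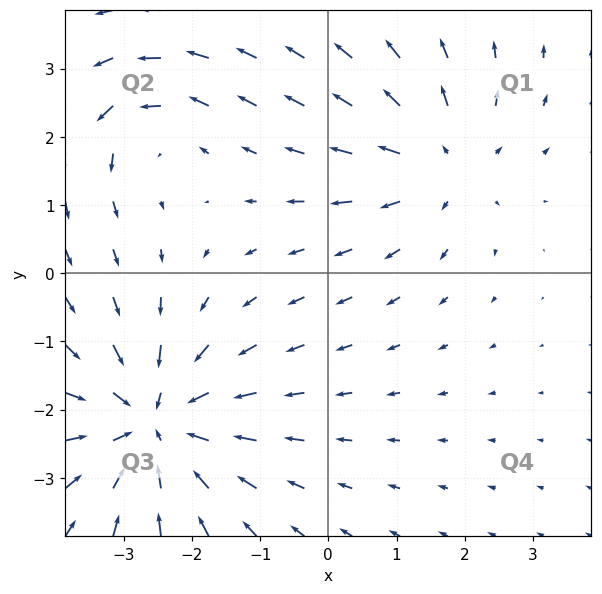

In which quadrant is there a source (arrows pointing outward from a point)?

Q1

The source sits at approximately (1.6, 1.6), which lies in quadrant Q1. The divergence there is about +3, positive as expected for a source.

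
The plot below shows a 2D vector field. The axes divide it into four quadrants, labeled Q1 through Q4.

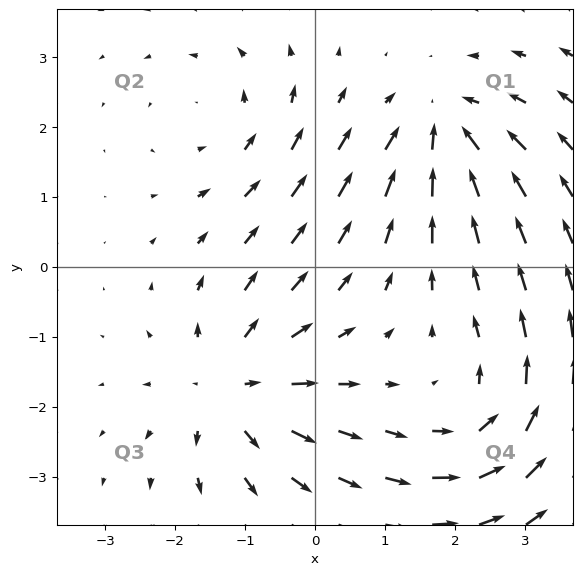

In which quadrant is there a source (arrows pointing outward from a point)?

Q3

The source sits at approximately (-1.2, -1.7), which lies in quadrant Q3. The divergence there is about +5, positive as expected for a source.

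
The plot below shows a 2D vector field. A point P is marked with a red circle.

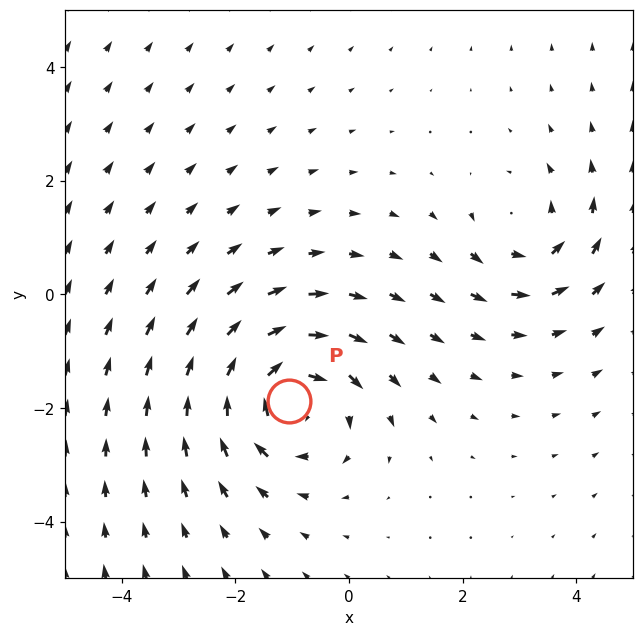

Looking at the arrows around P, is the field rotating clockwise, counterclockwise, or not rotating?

Near P at (-1.1, -1.9) the arrows circulate clockwise. The curl (z-component) there is about -5; negative curl means clockwise rotation.

clockwise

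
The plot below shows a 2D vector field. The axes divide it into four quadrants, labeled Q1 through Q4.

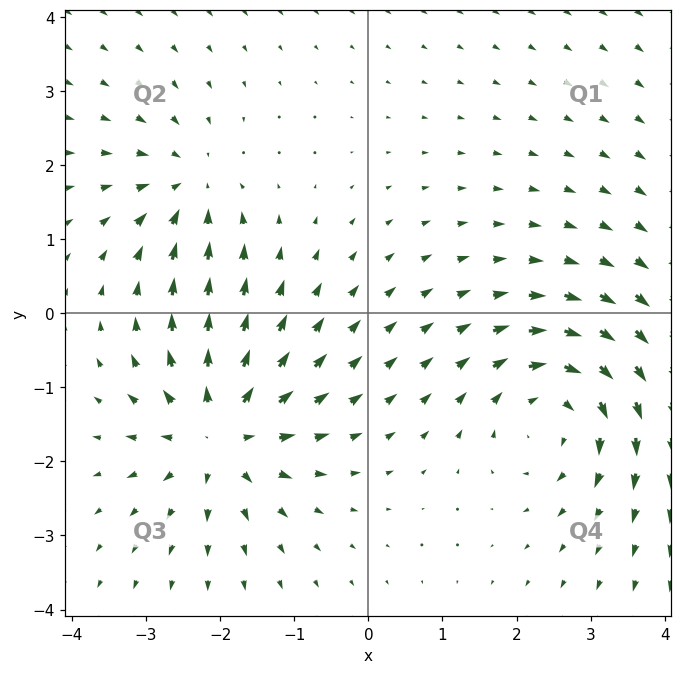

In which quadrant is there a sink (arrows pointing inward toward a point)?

Q2

The sink sits at approximately (-2.4, 1.7), which lies in quadrant Q2. The divergence there is about -4, negative as expected for a sink.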